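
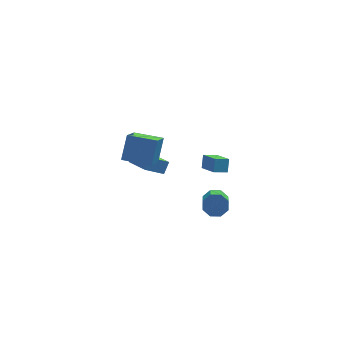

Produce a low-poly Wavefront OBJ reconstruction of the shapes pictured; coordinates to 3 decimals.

v 2.847 0.247 -1.993
v 3.024 0.79 -1.209
v 2.341 1.572 -2.796
v 2.518 2.115 -2.011
v 3.762 0.405 -2.309
v 3.939 0.948 -1.524
v 3.256 1.73 -3.111
v 3.433 2.273 -2.327
v -3.295 -3.392 3.814
v -2.807 -2.431 5.167
v -2.68 -1.823 2.478
v -2.192 -0.862 3.832
v -1.628 -4.118 3.728
v -1.14 -3.157 5.082
v -1.013 -2.549 2.393
v -0.525 -1.588 3.746
v -1.665 -1.527 0.735
v -1.284 -1.061 1.403
v -2.421 0.103 0.029
v -2.039 0.569 0.698
v -0.481 -1.329 -0.078
v -0.099 -0.863 0.591
v -1.236 0.301 -0.783
v -0.855 0.767 -0.115
v 2.87 -0.407 -4.324
v 3.273 -0.02 -3.684
v 3.032 -1.406 -2.695
v 2.63 -1.793 -3.336
v 2.632 0.094 -3.68
v 2.391 -1.292 -2.691
v 2.131 -0.086 -4.054
v 1.89 -1.472 -3.065
v 2.063 -0.453 -4.587
v 1.822 -1.84 -3.598
v 2.468 -0.794 -4.965
v 2.227 -2.18 -3.976
v 3.109 -0.908 -4.969
v 2.868 -2.294 -3.98
v 3.61 -0.728 -4.595
v 3.369 -2.114 -3.606
v 3.678 -0.36 -4.062
v 3.437 -1.747 -3.073
f 2 4 1
f 5 2 1
f 1 4 3
f 3 5 1
f 2 8 4
f 6 2 5
f 6 8 2
f 4 8 3
f 7 5 3
f 3 8 7
f 7 6 5
f 8 6 7
f 10 12 9
f 13 10 9
f 9 12 11
f 11 13 9
f 10 16 12
f 14 10 13
f 14 16 10
f 12 16 11
f 15 13 11
f 11 16 15
f 15 14 13
f 16 14 15
f 18 20 17
f 21 18 17
f 17 20 19
f 19 21 17
f 18 24 20
f 22 18 21
f 22 24 18
f 20 24 19
f 23 21 19
f 19 24 23
f 23 22 21
f 24 22 23
f 26 25 29
f 26 29 27
f 27 29 30
f 27 30 28
f 29 25 31
f 29 31 30
f 30 31 32
f 30 32 28
f 31 25 33
f 31 33 32
f 32 33 34
f 32 34 28
f 33 25 35
f 33 35 34
f 34 35 36
f 34 36 28
f 35 25 37
f 35 37 36
f 36 37 38
f 36 38 28
f 37 25 39
f 37 39 38
f 38 39 40
f 38 40 28
f 39 25 41
f 39 41 40
f 40 41 42
f 40 42 28
f 41 25 26
f 41 26 42
f 42 26 27
f 42 27 28



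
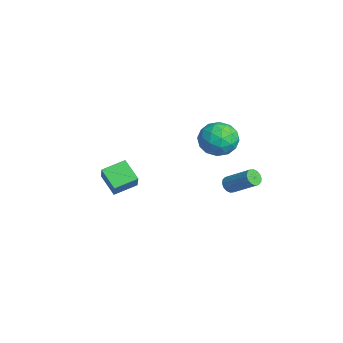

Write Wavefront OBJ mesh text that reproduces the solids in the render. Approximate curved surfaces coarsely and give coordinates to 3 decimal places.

v -1.97 3.215 -2.057
v -1.442 2.659 -1.177
v -3.638 2.981 -1.203
v -3.11 2.425 -0.323
v -2.94 3.57 -0.476
v -1.909 3.714 -1.004
v -3.171 1.926 -1.376
v -2.14 2.07 -1.904
v -2.184 1.862 -0.756
v -2.041 2.878 -0.2
v -3.039 2.762 -2.18
v -2.896 3.778 -1.624
v -1.559 2.957 -1.692
v -3.521 2.683 -0.688
v -3.421 3.356 -0.778
v -3.11 3.029 -0.261
v -1.834 3.578 -1.59
v -1.524 3.251 -1.073
v -2.404 3.786 -0.661
v -3.556 2.389 -1.307
v -3.246 2.062 -0.79
v -1.97 2.611 -2.119
v -1.659 2.284 -1.602
v -2.676 1.854 -1.719
v -1.685 2.162 -0.927
v -2.666 2.025 -0.426
v -2.702 1.731 -1.045
v -2.096 1.816 -1.355
v -1.601 2.759 -0.6
v -2.582 2.622 -0.099
v -2.482 3.295 -0.188
v -1.876 3.38 -0.499
v -2.038 2.291 -0.353
v -2.498 3.018 -2.281
v -3.479 2.881 -1.78
v -3.204 2.26 -1.881
v -2.598 2.345 -2.192
v -2.414 3.615 -1.954
v -3.395 3.478 -1.453
v -2.984 3.824 -1.025
v -2.378 3.909 -1.335
v -3.042 3.349 -2.027
v -0.323 2.865 -3.331
v 0.079 2.807 -3.672
v 1.125 3.817 -2.61
v 0.723 3.875 -2.269
v -0.053 3.032 -3.755
v 0.992 4.042 -2.694
v -0.258 3.213 -3.726
v 0.788 4.223 -2.664
v -0.48 3.3 -3.59
v 0.566 4.31 -2.528
v -0.66 3.271 -3.385
v 0.386 4.281 -2.323
v -0.749 3.133 -3.165
v 0.296 4.142 -2.104
v -0.725 2.923 -2.99
v 0.321 3.933 -1.928
v -0.592 2.698 -2.906
v 0.453 3.708 -1.845
v -0.388 2.517 -2.936
v 0.658 3.527 -1.874
v -0.166 2.43 -3.072
v 0.88 3.44 -2.01
v 0.014 2.459 -3.277
v 1.06 3.469 -2.215
v 0.104 2.598 -3.496
v 1.149 3.607 -2.435
v 2.116 -3.639 -1.604
v 1.115 -4.072 -0.826
v 1.864 -2.406 -1.242
v 0.863 -2.838 -0.464
v 2.937 -3.762 -0.616
v 1.936 -4.194 0.162
v 2.685 -2.528 -0.254
v 1.684 -2.961 0.524
f 1 38 17
f 38 12 41
f 17 41 6
f 38 41 17
f 1 17 13
f 17 6 18
f 13 18 2
f 17 18 13
f 1 13 22
f 13 2 23
f 22 23 8
f 13 23 22
f 1 22 34
f 22 8 37
f 34 37 11
f 22 37 34
f 1 34 38
f 34 11 42
f 38 42 12
f 34 42 38
f 2 18 29
f 18 6 32
f 29 32 10
f 18 32 29
f 6 41 19
f 41 12 40
f 19 40 5
f 41 40 19
f 12 42 39
f 42 11 35
f 39 35 3
f 42 35 39
f 11 37 36
f 37 8 24
f 36 24 7
f 37 24 36
f 8 23 28
f 23 2 25
f 28 25 9
f 23 25 28
f 4 30 16
f 30 10 31
f 16 31 5
f 30 31 16
f 4 16 14
f 16 5 15
f 14 15 3
f 16 15 14
f 4 14 21
f 14 3 20
f 21 20 7
f 14 20 21
f 4 21 26
f 21 7 27
f 26 27 9
f 21 27 26
f 4 26 30
f 26 9 33
f 30 33 10
f 26 33 30
f 5 31 19
f 31 10 32
f 19 32 6
f 31 32 19
f 3 15 39
f 15 5 40
f 39 40 12
f 15 40 39
f 7 20 36
f 20 3 35
f 36 35 11
f 20 35 36
f 9 27 28
f 27 7 24
f 28 24 8
f 27 24 28
f 10 33 29
f 33 9 25
f 29 25 2
f 33 25 29
f 44 43 47
f 44 47 45
f 45 47 48
f 45 48 46
f 47 43 49
f 47 49 48
f 48 49 50
f 48 50 46
f 49 43 51
f 49 51 50
f 50 51 52
f 50 52 46
f 51 43 53
f 51 53 52
f 52 53 54
f 52 54 46
f 53 43 55
f 53 55 54
f 54 55 56
f 54 56 46
f 55 43 57
f 55 57 56
f 56 57 58
f 56 58 46
f 57 43 59
f 57 59 58
f 58 59 60
f 58 60 46
f 59 43 61
f 59 61 60
f 60 61 62
f 60 62 46
f 61 43 63
f 61 63 62
f 62 63 64
f 62 64 46
f 63 43 65
f 63 65 64
f 64 65 66
f 64 66 46
f 65 43 67
f 65 67 66
f 66 67 68
f 66 68 46
f 67 43 44
f 67 44 68
f 68 44 45
f 68 45 46
f 70 72 69
f 73 70 69
f 69 72 71
f 71 73 69
f 70 76 72
f 74 70 73
f 74 76 70
f 72 76 71
f 75 73 71
f 71 76 75
f 75 74 73
f 76 74 75



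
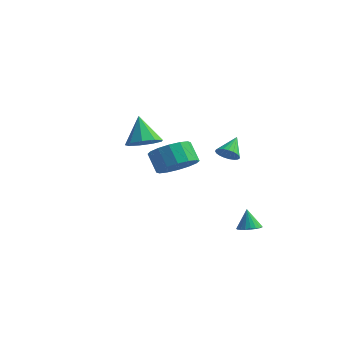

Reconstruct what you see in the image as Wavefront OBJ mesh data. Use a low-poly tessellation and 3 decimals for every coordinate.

v 2.12 -3.393 2.672
v 2.857 -3.488 3.042
v 1.48 -3.087 4.028
v 2.787 -2.947 2.886
v 2.404 -2.615 2.63
v 1.889 -2.647 2.394
v 1.482 -3.028 2.288
v 1.374 -3.581 2.362
v 1.615 -4.045 2.581
v 2.093 -4.205 2.843
v 2.583 -3.985 3.025
v 3.903 1.417 -3.279
v 4.235 1.903 -3.242
v 3.657 1.503 -2.221
v 4.016 1.996 -3.3
v 3.777 1.989 -3.355
v 3.56 1.883 -3.396
v 3.402 1.696 -3.418
v 3.33 1.462 -3.415
v 3.358 1.219 -3.389
v 3.48 1.011 -3.344
v 3.674 0.873 -3.288
v 3.909 0.829 -3.23
v 4.142 0.887 -3.181
v 4.334 1.036 -3.149
v 4.451 1.252 -3.139
v 4.474 1.496 -3.153
v 4.397 1.726 -3.19
v -0.457 1.356 -0.588
v 0.136 2.166 -0.277
v -0.551 2.293 0.699
v -1.143 1.484 0.388
v -0.256 2.387 -0.581
v -0.943 2.514 0.395
v -0.702 2.332 -0.888
v -1.389 2.46 0.088
v -1.082 2.016 -1.114
v -1.768 2.143 -0.138
v -1.294 1.523 -1.199
v -1.981 1.65 -0.223
v -1.282 0.985 -1.12
v -1.969 1.113 -0.145
v -1.049 0.547 -0.899
v -1.736 0.674 0.077
v -0.657 0.326 -0.595
v -1.344 0.453 0.381
v -0.211 0.38 -0.288
v -0.898 0.508 0.688
v 0.168 0.697 -0.062
v -0.518 0.824 0.914
v 0.381 1.19 0.023
v -0.306 1.317 0.999
v 0.369 1.727 -0.055
v -0.318 1.855 0.92
v 1.779 2.265 0.503
v 2.362 2.281 0.642
v 1.561 3.135 1.317
v 2.348 2.449 0.459
v 2.235 2.586 0.283
v 2.044 2.667 0.145
v 1.807 2.679 0.069
v 1.564 2.619 0.068
v 1.359 2.498 0.143
v 1.227 2.337 0.28
v 1.189 2.163 0.455
v 1.254 2.007 0.639
v 1.41 1.896 0.799
v 1.629 1.849 0.908
v 1.874 1.874 0.948
v 2.103 1.966 0.91
v 2.275 2.11 0.802
f 2 1 4
f 2 4 3
f 4 1 5
f 4 5 3
f 5 1 6
f 5 6 3
f 6 1 7
f 6 7 3
f 7 1 8
f 7 8 3
f 8 1 9
f 8 9 3
f 9 1 10
f 9 10 3
f 10 1 11
f 10 11 3
f 11 1 2
f 11 2 3
f 13 12 15
f 13 15 14
f 15 12 16
f 15 16 14
f 16 12 17
f 16 17 14
f 17 12 18
f 17 18 14
f 18 12 19
f 18 19 14
f 19 12 20
f 19 20 14
f 20 12 21
f 20 21 14
f 21 12 22
f 21 22 14
f 22 12 23
f 22 23 14
f 23 12 24
f 23 24 14
f 24 12 25
f 24 25 14
f 25 12 26
f 25 26 14
f 26 12 27
f 26 27 14
f 27 12 28
f 27 28 14
f 28 12 13
f 28 13 14
f 30 29 33
f 30 33 31
f 31 33 34
f 31 34 32
f 33 29 35
f 33 35 34
f 34 35 36
f 34 36 32
f 35 29 37
f 35 37 36
f 36 37 38
f 36 38 32
f 37 29 39
f 37 39 38
f 38 39 40
f 38 40 32
f 39 29 41
f 39 41 40
f 40 41 42
f 40 42 32
f 41 29 43
f 41 43 42
f 42 43 44
f 42 44 32
f 43 29 45
f 43 45 44
f 44 45 46
f 44 46 32
f 45 29 47
f 45 47 46
f 46 47 48
f 46 48 32
f 47 29 49
f 47 49 48
f 48 49 50
f 48 50 32
f 49 29 51
f 49 51 50
f 50 51 52
f 50 52 32
f 51 29 53
f 51 53 52
f 52 53 54
f 52 54 32
f 53 29 30
f 53 30 54
f 54 30 31
f 54 31 32
f 56 55 58
f 56 58 57
f 58 55 59
f 58 59 57
f 59 55 60
f 59 60 57
f 60 55 61
f 60 61 57
f 61 55 62
f 61 62 57
f 62 55 63
f 62 63 57
f 63 55 64
f 63 64 57
f 64 55 65
f 64 65 57
f 65 55 66
f 65 66 57
f 66 55 67
f 66 67 57
f 67 55 68
f 67 68 57
f 68 55 69
f 68 69 57
f 69 55 70
f 69 70 57
f 70 55 71
f 70 71 57
f 71 55 56
f 71 56 57



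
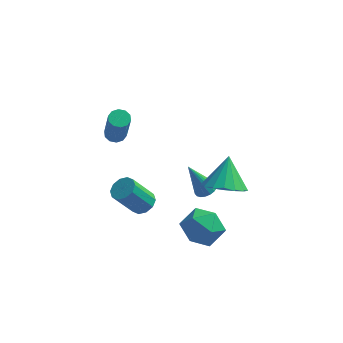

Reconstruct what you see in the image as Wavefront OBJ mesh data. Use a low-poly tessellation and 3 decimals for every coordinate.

v -0.411 1.599 -2.433
v 0.17 1.598 -2.1
v -0.647 1.06 -0.674
v -1.229 1.061 -1.007
v -0.001 1.972 -2.057
v -0.819 1.435 -0.631
v -0.329 2.204 -2.158
v -1.147 1.666 -0.731
v -0.688 2.205 -2.364
v -1.506 1.667 -0.937
v -0.942 1.974 -2.596
v -1.76 1.436 -1.17
v -0.993 1.6 -2.766
v -1.81 1.062 -1.34
v -0.821 1.225 -2.809
v -1.639 0.688 -1.383
v -0.493 0.994 -2.709
v -1.311 0.456 -1.282
v -0.134 0.993 -2.503
v -0.952 0.455 -1.076
v 0.12 1.224 -2.27
v -0.698 0.686 -0.844
v -1.658 1.684 2.321
v -1.249 1.986 2.366
v -0.833 1.137 4.264
v -1.242 0.836 4.219
v -1.497 2.138 2.489
v -1.081 1.29 4.386
v -1.806 2.117 2.547
v -1.39 1.268 4.445
v -2.058 1.93 2.519
v -1.642 1.082 4.417
v -2.158 1.65 2.415
v -1.742 0.801 4.313
v -2.067 1.383 2.276
v -1.651 0.534 4.174
v -1.819 1.23 2.154
v -1.403 0.382 4.051
v -1.51 1.252 2.095
v -1.094 0.403 3.993
v -1.258 1.438 2.123
v -0.842 0.59 4.021
v -1.158 1.719 2.227
v -0.742 0.87 4.125
v 2.188 0.757 -1.486
v 3.073 1.011 -2.095
v 2.227 -0.911 -2.125
v 3.112 -0.657 -2.734
v 3.195 -0.711 -1.634
v 3.171 0.32 -1.239
v 2.129 -0.22 -2.981
v 2.105 0.811 -2.586
v 3.037 0.407 -3.019
v 3.696 0.103 -2.186
v 1.604 -0.003 -2.034
v 2.263 -0.307 -1.201
v 3.395 1.093 -0.068
v 4.024 0.396 0.466
v 3.405 2.127 1.268
v 4.36 0.706 0.223
v 4.474 1.104 -0.086
v 4.342 1.5 -0.391
v 3.992 1.802 -0.622
v 3.505 1.942 -0.726
v 2.993 1.888 -0.68
v 2.573 1.651 -0.493
v 2.341 1.287 -0.209
v 2.351 0.878 0.107
v 2.599 0.518 0.383
v 3.03 0.29 0.556
v 3.544 0.246 0.585
v 2.183 3.151 -2.344
v 2.494 2.685 -2.239
v 1.377 2.989 -0.676
v 2.64 2.871 -2.15
v 2.696 3.114 -2.1
v 2.651 3.363 -2.098
v 2.513 3.571 -2.144
v 2.309 3.695 -2.231
v 2.08 3.712 -2.339
v 1.872 3.617 -2.449
v 1.725 3.43 -2.538
v 1.669 3.188 -2.589
v 1.715 2.939 -2.591
v 1.853 2.731 -2.544
v 2.057 2.607 -2.458
v 2.285 2.59 -2.349
f 2 1 5
f 2 5 3
f 3 5 6
f 3 6 4
f 5 1 7
f 5 7 6
f 6 7 8
f 6 8 4
f 7 1 9
f 7 9 8
f 8 9 10
f 8 10 4
f 9 1 11
f 9 11 10
f 10 11 12
f 10 12 4
f 11 1 13
f 11 13 12
f 12 13 14
f 12 14 4
f 13 1 15
f 13 15 14
f 14 15 16
f 14 16 4
f 15 1 17
f 15 17 16
f 16 17 18
f 16 18 4
f 17 1 19
f 17 19 18
f 18 19 20
f 18 20 4
f 19 1 21
f 19 21 20
f 20 21 22
f 20 22 4
f 21 1 2
f 21 2 22
f 22 2 3
f 22 3 4
f 24 23 27
f 24 27 25
f 25 27 28
f 25 28 26
f 27 23 29
f 27 29 28
f 28 29 30
f 28 30 26
f 29 23 31
f 29 31 30
f 30 31 32
f 30 32 26
f 31 23 33
f 31 33 32
f 32 33 34
f 32 34 26
f 33 23 35
f 33 35 34
f 34 35 36
f 34 36 26
f 35 23 37
f 35 37 36
f 36 37 38
f 36 38 26
f 37 23 39
f 37 39 38
f 38 39 40
f 38 40 26
f 39 23 41
f 39 41 40
f 40 41 42
f 40 42 26
f 41 23 43
f 41 43 42
f 42 43 44
f 42 44 26
f 43 23 24
f 43 24 44
f 44 24 25
f 44 25 26
f 45 56 50
f 45 50 46
f 45 46 52
f 45 52 55
f 45 55 56
f 46 50 54
f 50 56 49
f 56 55 47
f 55 52 51
f 52 46 53
f 48 54 49
f 48 49 47
f 48 47 51
f 48 51 53
f 48 53 54
f 49 54 50
f 47 49 56
f 51 47 55
f 53 51 52
f 54 53 46
f 58 57 60
f 58 60 59
f 60 57 61
f 60 61 59
f 61 57 62
f 61 62 59
f 62 57 63
f 62 63 59
f 63 57 64
f 63 64 59
f 64 57 65
f 64 65 59
f 65 57 66
f 65 66 59
f 66 57 67
f 66 67 59
f 67 57 68
f 67 68 59
f 68 57 69
f 68 69 59
f 69 57 70
f 69 70 59
f 70 57 71
f 70 71 59
f 71 57 58
f 71 58 59
f 73 72 75
f 73 75 74
f 75 72 76
f 75 76 74
f 76 72 77
f 76 77 74
f 77 72 78
f 77 78 74
f 78 72 79
f 78 79 74
f 79 72 80
f 79 80 74
f 80 72 81
f 80 81 74
f 81 72 82
f 81 82 74
f 82 72 83
f 82 83 74
f 83 72 84
f 83 84 74
f 84 72 85
f 84 85 74
f 85 72 86
f 85 86 74
f 86 72 87
f 86 87 74
f 87 72 73
f 87 73 74



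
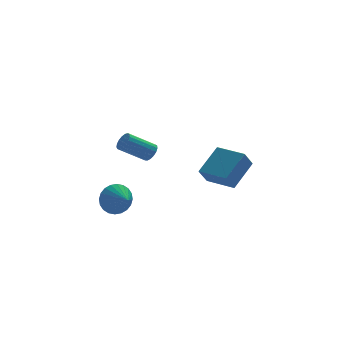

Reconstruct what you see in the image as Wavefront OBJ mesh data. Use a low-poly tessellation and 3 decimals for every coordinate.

v 2.932 0.83 -3.78
v 2.368 0.38 -2.833
v 1.847 2.216 -3.767
v 1.283 1.766 -2.82
v 4.177 1.794 -2.58
v 3.613 1.344 -1.633
v 3.092 3.18 -2.567
v 2.528 2.73 -1.62
v -1.278 1.613 -1.113
v -0.953 1.576 -0.633
v -2.377 1.571 0.332
v -2.702 1.607 -0.147
v -0.982 1.85 -0.674
v -2.405 1.844 0.291
v -1.078 2.069 -0.815
v -2.502 2.063 0.15
v -1.22 2.183 -1.024
v -2.644 2.177 -0.059
v -1.376 2.167 -1.253
v -2.799 2.161 -0.288
v -1.509 2.024 -1.45
v -2.933 2.018 -0.485
v -1.589 1.787 -1.57
v -3.013 1.781 -0.605
v -1.598 1.51 -1.585
v -3.022 1.504 -0.62
v -1.534 1.256 -1.492
v -2.958 1.251 -0.527
v -1.411 1.085 -1.312
v -2.835 1.079 -0.347
v -1.258 1.034 -1.086
v -2.681 1.028 -0.121
v -1.109 1.116 -0.866
v -2.533 1.11 0.099
v -0.999 1.312 -0.703
v -2.423 1.306 0.262
v -3.436 0.068 -3.483
v -2.888 -0.002 -4.28
v -3.044 -1.028 -3.117
v -2.648 0.164 -4.04
v -2.527 0.316 -3.714
v -2.545 0.429 -3.354
v -2.699 0.488 -3.013
v -2.964 0.483 -2.744
v -3.302 0.415 -2.587
v -3.66 0.293 -2.566
v -3.984 0.138 -2.685
v -4.224 -0.028 -2.926
v -4.345 -0.18 -3.251
v -4.327 -0.293 -3.612
v -4.173 -0.352 -3.952
v -3.907 -0.347 -4.222
v -3.57 -0.278 -4.379
v -3.212 -0.157 -4.399
f 2 4 1
f 5 2 1
f 1 4 3
f 3 5 1
f 2 8 4
f 6 2 5
f 6 8 2
f 4 8 3
f 7 5 3
f 3 8 7
f 7 6 5
f 8 6 7
f 10 9 13
f 10 13 11
f 11 13 14
f 11 14 12
f 13 9 15
f 13 15 14
f 14 15 16
f 14 16 12
f 15 9 17
f 15 17 16
f 16 17 18
f 16 18 12
f 17 9 19
f 17 19 18
f 18 19 20
f 18 20 12
f 19 9 21
f 19 21 20
f 20 21 22
f 20 22 12
f 21 9 23
f 21 23 22
f 22 23 24
f 22 24 12
f 23 9 25
f 23 25 24
f 24 25 26
f 24 26 12
f 25 9 27
f 25 27 26
f 26 27 28
f 26 28 12
f 27 9 29
f 27 29 28
f 28 29 30
f 28 30 12
f 29 9 31
f 29 31 30
f 30 31 32
f 30 32 12
f 31 9 33
f 31 33 32
f 32 33 34
f 32 34 12
f 33 9 35
f 33 35 34
f 34 35 36
f 34 36 12
f 35 9 10
f 35 10 36
f 36 10 11
f 36 11 12
f 38 37 40
f 38 40 39
f 40 37 41
f 40 41 39
f 41 37 42
f 41 42 39
f 42 37 43
f 42 43 39
f 43 37 44
f 43 44 39
f 44 37 45
f 44 45 39
f 45 37 46
f 45 46 39
f 46 37 47
f 46 47 39
f 47 37 48
f 47 48 39
f 48 37 49
f 48 49 39
f 49 37 50
f 49 50 39
f 50 37 51
f 50 51 39
f 51 37 52
f 51 52 39
f 52 37 53
f 52 53 39
f 53 37 54
f 53 54 39
f 54 37 38
f 54 38 39



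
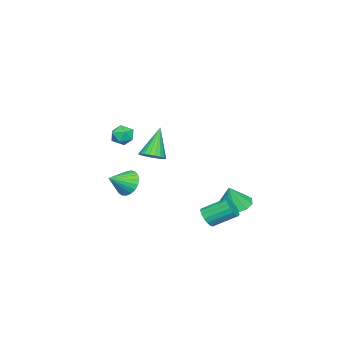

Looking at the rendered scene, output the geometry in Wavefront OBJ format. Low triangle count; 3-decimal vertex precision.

v 3.537 -0.004 4.229
v 4.208 -0.123 4.277
v 3.452 -0.797 3.463
v 4.123 -0.916 3.511
v 3.709 -1.078 4.03
v 3.762 -0.588 4.504
v 3.898 -0.332 3.236
v 3.951 0.158 3.71
v 4.431 -0.325 3.663
v 4.315 -0.787 4.154
v 3.345 -0.133 3.586
v 3.229 -0.595 4.077
v -3.319 2.508 -3.31
v -2.698 1.811 -3.608
v -2.841 2.352 -1.95
v -2.414 2.344 -3.647
v -2.475 2.94 -3.558
v -2.859 3.371 -3.373
v -3.419 3.472 -3.165
v -3.94 3.205 -3.012
v -4.225 2.671 -2.973
v -4.163 2.076 -3.062
v -3.779 1.645 -3.247
v -3.22 1.544 -3.455
v -0.22 -2.313 -1.457
v 0.32 -2.117 -2.123
v 0.8 -2.907 -0.803
v 0.354 -1.823 -1.909
v 0.289 -1.613 -1.616
v 0.136 -1.524 -1.296
v -0.079 -1.572 -1.003
v -0.318 -1.748 -0.789
v -0.541 -2.021 -0.691
v -0.708 -2.345 -0.725
v -0.79 -2.663 -0.885
v -0.775 -2.921 -1.145
v -0.663 -3.073 -1.458
v -0.475 -3.094 -1.771
v -0.242 -2.98 -2.03
v -0.006 -2.751 -2.189
v 0.193 -2.445 -2.222
v 1.247 -0.123 1.472
v 1.746 0.31 1.782
v 0.233 -0.157 3.148
v 1.55 0.512 1.667
v 1.301 0.603 1.519
v 1.043 0.569 1.362
v 0.821 0.415 1.224
v 0.672 0.168 1.129
v 0.623 -0.129 1.094
v 0.681 -0.425 1.123
v 0.838 -0.67 1.213
v 1.065 -0.819 1.348
v 1.324 -0.849 1.504
v 1.569 -0.752 1.654
v 1.759 -0.548 1.773
v 1.86 -0.269 1.84
v 1.856 0.034 1.843
v 0.932 2.84 -2.452
v 1.513 3.12 -2.529
v 1.029 4.341 -1.724
v 0.448 4.06 -1.648
v 1.35 3.218 -2.775
v 0.866 4.439 -1.971
v 1.092 3.229 -2.947
v 0.608 4.45 -2.143
v 0.796 3.151 -3.006
v 0.312 4.372 -2.202
v 0.532 3.001 -2.938
v 0.048 4.222 -2.134
v 0.359 2.815 -2.759
v -0.124 4.036 -1.955
v 0.318 2.634 -2.509
v -0.166 3.855 -1.705
v 0.417 2.5 -2.246
v -0.067 3.721 -1.442
v 0.634 2.444 -2.031
v 0.15 3.665 -1.227
v 0.92 2.479 -1.912
v 0.436 3.7 -1.107
v 1.208 2.596 -1.916
v 0.724 3.817 -1.112
v 1.433 2.769 -2.044
v 0.949 3.99 -1.24
v 1.543 2.958 -2.265
v 1.059 4.179 -1.46
f 1 12 6
f 1 6 2
f 1 2 8
f 1 8 11
f 1 11 12
f 2 6 10
f 6 12 5
f 12 11 3
f 11 8 7
f 8 2 9
f 4 10 5
f 4 5 3
f 4 3 7
f 4 7 9
f 4 9 10
f 5 10 6
f 3 5 12
f 7 3 11
f 9 7 8
f 10 9 2
f 14 13 16
f 14 16 15
f 16 13 17
f 16 17 15
f 17 13 18
f 17 18 15
f 18 13 19
f 18 19 15
f 19 13 20
f 19 20 15
f 20 13 21
f 20 21 15
f 21 13 22
f 21 22 15
f 22 13 23
f 22 23 15
f 23 13 24
f 23 24 15
f 24 13 14
f 24 14 15
f 26 25 28
f 26 28 27
f 28 25 29
f 28 29 27
f 29 25 30
f 29 30 27
f 30 25 31
f 30 31 27
f 31 25 32
f 31 32 27
f 32 25 33
f 32 33 27
f 33 25 34
f 33 34 27
f 34 25 35
f 34 35 27
f 35 25 36
f 35 36 27
f 36 25 37
f 36 37 27
f 37 25 38
f 37 38 27
f 38 25 39
f 38 39 27
f 39 25 40
f 39 40 27
f 40 25 41
f 40 41 27
f 41 25 26
f 41 26 27
f 43 42 45
f 43 45 44
f 45 42 46
f 45 46 44
f 46 42 47
f 46 47 44
f 47 42 48
f 47 48 44
f 48 42 49
f 48 49 44
f 49 42 50
f 49 50 44
f 50 42 51
f 50 51 44
f 51 42 52
f 51 52 44
f 52 42 53
f 52 53 44
f 53 42 54
f 53 54 44
f 54 42 55
f 54 55 44
f 55 42 56
f 55 56 44
f 56 42 57
f 56 57 44
f 57 42 58
f 57 58 44
f 58 42 43
f 58 43 44
f 60 59 63
f 60 63 61
f 61 63 64
f 61 64 62
f 63 59 65
f 63 65 64
f 64 65 66
f 64 66 62
f 65 59 67
f 65 67 66
f 66 67 68
f 66 68 62
f 67 59 69
f 67 69 68
f 68 69 70
f 68 70 62
f 69 59 71
f 69 71 70
f 70 71 72
f 70 72 62
f 71 59 73
f 71 73 72
f 72 73 74
f 72 74 62
f 73 59 75
f 73 75 74
f 74 75 76
f 74 76 62
f 75 59 77
f 75 77 76
f 76 77 78
f 76 78 62
f 77 59 79
f 77 79 78
f 78 79 80
f 78 80 62
f 79 59 81
f 79 81 80
f 80 81 82
f 80 82 62
f 81 59 83
f 81 83 82
f 82 83 84
f 82 84 62
f 83 59 85
f 83 85 84
f 84 85 86
f 84 86 62
f 85 59 60
f 85 60 86
f 86 60 61
f 86 61 62



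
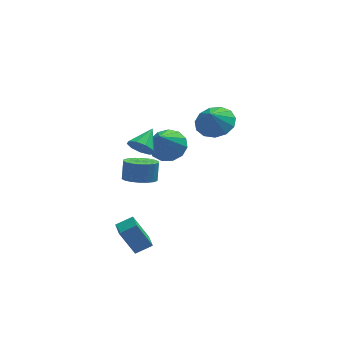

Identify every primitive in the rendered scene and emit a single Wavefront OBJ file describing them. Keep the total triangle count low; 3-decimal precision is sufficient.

v -0.699 -1.03 -1.607
v -0.079 -1.673 -1.387
v 0.06 -1.193 -0.374
v -0.561 -0.55 -0.593
v 0.151 -1.379 -1.557
v 0.289 -0.899 -0.544
v 0.211 -1.016 -1.737
v 0.35 -0.537 -0.724
v 0.092 -0.656 -1.892
v 0.23 -0.177 -0.878
v -0.184 -0.37 -1.989
v -0.046 0.109 -0.976
v -0.562 -0.215 -2.011
v -0.424 0.265 -0.998
v -0.968 -0.221 -1.953
v -0.829 0.259 -0.939
v -1.32 -0.387 -1.826
v -1.181 0.093 -0.813
v -1.549 -0.681 -1.656
v -1.411 -0.201 -0.643
v -1.61 -1.043 -1.476
v -1.471 -0.564 -0.463
v -1.49 -1.403 -1.322
v -1.352 -0.924 -0.308
v -1.214 -1.689 -1.224
v -1.076 -1.21 -0.211
v -0.836 -1.845 -1.202
v -0.698 -1.365 -0.189
v -0.431 -1.839 -1.261
v -0.292 -1.359 -0.247
v 3.403 0.581 1.182
v 4.271 -0.077 1.214
v 3.077 0.199 2.138
v 4.442 0.448 1.482
v 4.283 1.015 1.655
v 3.845 1.445 1.678
v 3.266 1.601 1.544
v 2.731 1.432 1.294
v 2.409 0.994 1.009
v 2.402 0.425 0.779
v 2.713 -0.095 0.677
v 3.243 -0.4 0.735
v 3.824 -0.393 0.935
v 0.85 -0.241 0.254
v 1.79 -0.635 0.308
v 0.27 -1.399 1.906
v 1.792 -0.164 0.638
v 1.495 0.282 0.846
v 0.994 0.562 0.866
v 0.447 0.587 0.692
v 0.028 0.349 0.378
v -0.13 -0.076 0.025
v 0.023 -0.553 -0.256
v 0.439 -0.931 -0.375
v 0.986 -1.091 -0.294
v 1.489 -0.98 -0.04
v -1.336 -4.157 -4.793
v -2.119 -4.101 -3.163
v -1.418 -3.254 -4.864
v -2.201 -3.197 -3.233
v -0.439 -4.043 -4.367
v -1.222 -3.986 -2.736
v -0.521 -3.139 -4.437
v -1.304 -3.083 -2.807
v -0.943 -3.693 2.928
v -0.513 -3.613 2.318
v -0.237 -2.727 3.552
v -0.917 -3.299 2.29
v -1.334 -3.169 2.56
v -1.568 -3.284 3.002
v -1.509 -3.591 3.409
v -1.186 -3.945 3.591
v -0.749 -4.181 3.463
v -0.403 -4.189 3.084
v -0.31 -3.965 2.632
f 2 1 5
f 2 5 3
f 3 5 6
f 3 6 4
f 5 1 7
f 5 7 6
f 6 7 8
f 6 8 4
f 7 1 9
f 7 9 8
f 8 9 10
f 8 10 4
f 9 1 11
f 9 11 10
f 10 11 12
f 10 12 4
f 11 1 13
f 11 13 12
f 12 13 14
f 12 14 4
f 13 1 15
f 13 15 14
f 14 15 16
f 14 16 4
f 15 1 17
f 15 17 16
f 16 17 18
f 16 18 4
f 17 1 19
f 17 19 18
f 18 19 20
f 18 20 4
f 19 1 21
f 19 21 20
f 20 21 22
f 20 22 4
f 21 1 23
f 21 23 22
f 22 23 24
f 22 24 4
f 23 1 25
f 23 25 24
f 24 25 26
f 24 26 4
f 25 1 27
f 25 27 26
f 26 27 28
f 26 28 4
f 27 1 29
f 27 29 28
f 28 29 30
f 28 30 4
f 29 1 2
f 29 2 30
f 30 2 3
f 30 3 4
f 32 31 34
f 32 34 33
f 34 31 35
f 34 35 33
f 35 31 36
f 35 36 33
f 36 31 37
f 36 37 33
f 37 31 38
f 37 38 33
f 38 31 39
f 38 39 33
f 39 31 40
f 39 40 33
f 40 31 41
f 40 41 33
f 41 31 42
f 41 42 33
f 42 31 43
f 42 43 33
f 43 31 32
f 43 32 33
f 45 44 47
f 45 47 46
f 47 44 48
f 47 48 46
f 48 44 49
f 48 49 46
f 49 44 50
f 49 50 46
f 50 44 51
f 50 51 46
f 51 44 52
f 51 52 46
f 52 44 53
f 52 53 46
f 53 44 54
f 53 54 46
f 54 44 55
f 54 55 46
f 55 44 56
f 55 56 46
f 56 44 45
f 56 45 46
f 58 60 57
f 61 58 57
f 57 60 59
f 59 61 57
f 58 64 60
f 62 58 61
f 62 64 58
f 60 64 59
f 63 61 59
f 59 64 63
f 63 62 61
f 64 62 63
f 66 65 68
f 66 68 67
f 68 65 69
f 68 69 67
f 69 65 70
f 69 70 67
f 70 65 71
f 70 71 67
f 71 65 72
f 71 72 67
f 72 65 73
f 72 73 67
f 73 65 74
f 73 74 67
f 74 65 75
f 74 75 67
f 75 65 66
f 75 66 67



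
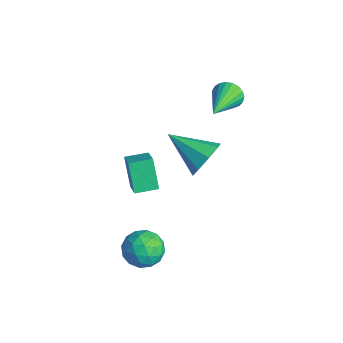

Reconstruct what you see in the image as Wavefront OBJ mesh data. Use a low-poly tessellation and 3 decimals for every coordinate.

v -0.331 -3.528 0.507
v 0.635 -3.834 1.205
v -0.083 -2.623 0.561
v 0.883 -2.928 1.258
v 0.437 -3.672 -0.618
v 1.403 -3.977 0.079
v 0.685 -2.766 -0.565
v 1.651 -3.072 0.133
v 0.857 -3.278 -3.678
v 1.653 -2.903 -3.519
v 1.487 -4.577 -3.761
v 2.283 -4.202 -3.602
v 1.666 -4.234 -2.955
v 1.277 -3.431 -2.904
v 1.863 -4.049 -4.376
v 1.474 -3.246 -4.325
v 2.274 -3.379 -3.95
v 2.153 -3.494 -3.072
v 0.987 -3.986 -4.208
v 0.866 -4.101 -3.33
v 1.2 -2.976 -3.592
v 1.94 -4.504 -3.688
v 1.578 -4.523 -3.308
v 2.045 -4.302 -3.215
v 0.979 -3.287 -3.23
v 1.446 -3.066 -3.137
v 1.454 -3.849 -2.805
v 1.694 -4.414 -4.143
v 2.161 -4.193 -4.05
v 1.095 -3.178 -4.065
v 1.562 -2.957 -3.972
v 1.686 -3.631 -4.475
v 2.033 -3.036 -3.751
v 2.403 -3.799 -3.8
v 2.156 -3.709 -4.255
v 1.927 -3.237 -4.225
v 1.961 -3.103 -3.235
v 2.331 -3.867 -3.284
v 1.969 -3.886 -2.904
v 1.74 -3.414 -2.874
v 2.326 -3.383 -3.489
v 0.809 -3.613 -3.996
v 1.179 -4.377 -4.045
v 1.4 -4.066 -4.406
v 1.171 -3.594 -4.376
v 0.737 -3.681 -3.48
v 1.107 -4.444 -3.529
v 1.213 -4.243 -3.055
v 0.984 -3.771 -3.025
v 0.814 -4.097 -3.791
v -1.107 1.415 1.365
v -0.764 1.465 0.804
v 0.227 0.005 2.055
v -0.644 1.656 0.961
v -0.604 1.804 1.189
v -0.652 1.886 1.446
v -0.778 1.886 1.69
v -0.961 1.804 1.878
v -1.169 1.655 1.977
v -1.367 1.465 1.97
v -1.519 1.266 1.859
v -1.601 1.093 1.662
v -1.597 0.975 1.414
v -1.508 0.934 1.158
v -1.35 0.975 0.937
v -1.15 1.093 0.791
v -0.943 1.266 0.744
v -1.375 0.657 -2.875
v -0.844 0.455 -2.126
v -2.885 -0.317 -2.065
v -1.202 1.074 -2.05
v -1.662 1.449 -2.457
v -1.954 1.359 -3.109
v -1.907 0.859 -3.623
v -1.548 0.239 -3.699
v -1.089 -0.135 -3.292
v -0.797 -0.046 -2.641
f 2 4 1
f 5 2 1
f 1 4 3
f 3 5 1
f 2 8 4
f 6 2 5
f 6 8 2
f 4 8 3
f 7 5 3
f 3 8 7
f 7 6 5
f 8 6 7
f 9 46 25
f 46 20 49
f 25 49 14
f 46 49 25
f 9 25 21
f 25 14 26
f 21 26 10
f 25 26 21
f 9 21 30
f 21 10 31
f 30 31 16
f 21 31 30
f 9 30 42
f 30 16 45
f 42 45 19
f 30 45 42
f 9 42 46
f 42 19 50
f 46 50 20
f 42 50 46
f 10 26 37
f 26 14 40
f 37 40 18
f 26 40 37
f 14 49 27
f 49 20 48
f 27 48 13
f 49 48 27
f 20 50 47
f 50 19 43
f 47 43 11
f 50 43 47
f 19 45 44
f 45 16 32
f 44 32 15
f 45 32 44
f 16 31 36
f 31 10 33
f 36 33 17
f 31 33 36
f 12 38 24
f 38 18 39
f 24 39 13
f 38 39 24
f 12 24 22
f 24 13 23
f 22 23 11
f 24 23 22
f 12 22 29
f 22 11 28
f 29 28 15
f 22 28 29
f 12 29 34
f 29 15 35
f 34 35 17
f 29 35 34
f 12 34 38
f 34 17 41
f 38 41 18
f 34 41 38
f 13 39 27
f 39 18 40
f 27 40 14
f 39 40 27
f 11 23 47
f 23 13 48
f 47 48 20
f 23 48 47
f 15 28 44
f 28 11 43
f 44 43 19
f 28 43 44
f 17 35 36
f 35 15 32
f 36 32 16
f 35 32 36
f 18 41 37
f 41 17 33
f 37 33 10
f 41 33 37
f 52 51 54
f 52 54 53
f 54 51 55
f 54 55 53
f 55 51 56
f 55 56 53
f 56 51 57
f 56 57 53
f 57 51 58
f 57 58 53
f 58 51 59
f 58 59 53
f 59 51 60
f 59 60 53
f 60 51 61
f 60 61 53
f 61 51 62
f 61 62 53
f 62 51 63
f 62 63 53
f 63 51 64
f 63 64 53
f 64 51 65
f 64 65 53
f 65 51 66
f 65 66 53
f 66 51 67
f 66 67 53
f 67 51 52
f 67 52 53
f 69 68 71
f 69 71 70
f 71 68 72
f 71 72 70
f 72 68 73
f 72 73 70
f 73 68 74
f 73 74 70
f 74 68 75
f 74 75 70
f 75 68 76
f 75 76 70
f 76 68 77
f 76 77 70
f 77 68 69
f 77 69 70



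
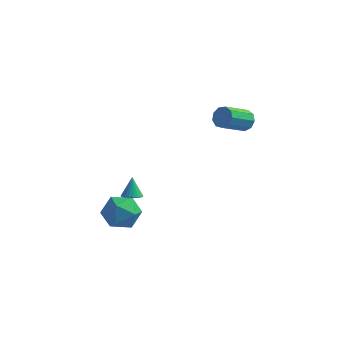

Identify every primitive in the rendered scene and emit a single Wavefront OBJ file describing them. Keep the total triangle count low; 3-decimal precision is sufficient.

v -0.369 -4.213 0.378
v 0.188 -4.318 0.499
v -0.531 -3.767 1.502
v 0.199 -4.107 0.418
v 0.124 -3.912 0.33
v -0.026 -3.764 0.249
v -0.228 -3.683 0.188
v -0.452 -3.683 0.156
v -0.664 -3.764 0.158
v -0.83 -3.913 0.193
v -0.927 -4.108 0.256
v -0.938 -4.319 0.338
v -0.863 -4.513 0.426
v -0.713 -4.662 0.507
v -0.51 -4.742 0.568
v -0.286 -4.742 0.6
v -0.075 -4.661 0.598
v 0.092 -4.512 0.563
v 2.869 3.657 2.228
v 3.318 3.759 2.782
v 2.539 2.385 3.666
v 2.091 2.283 3.112
v 2.91 4.029 2.843
v 2.132 2.655 3.727
v 2.484 4.125 2.617
v 1.705 2.751 3.5
v 2.237 4.002 2.208
v 1.459 2.627 3.092
v 2.287 3.718 1.809
v 1.509 2.343 2.693
v 2.609 3.405 1.606
v 1.83 2.03 2.49
v 3.053 3.21 1.694
v 2.274 1.836 2.578
v 3.411 3.225 2.032
v 2.632 1.85 2.916
v 3.515 3.442 2.462
v 2.737 2.067 3.345
v -1.702 -1.827 -1.92
v -0.642 -2.286 -2.197
v -2.458 -3.594 -1.883
v -1.398 -4.053 -2.16
v -1.571 -3.557 -1.094
v -1.103 -2.465 -1.117
v -1.997 -3.415 -2.963
v -1.529 -2.323 -2.986
v -0.824 -3.268 -2.841
v -0.561 -3.356 -1.686
v -2.539 -2.524 -2.394
v -2.276 -2.612 -1.239
f 2 1 4
f 2 4 3
f 4 1 5
f 4 5 3
f 5 1 6
f 5 6 3
f 6 1 7
f 6 7 3
f 7 1 8
f 7 8 3
f 8 1 9
f 8 9 3
f 9 1 10
f 9 10 3
f 10 1 11
f 10 11 3
f 11 1 12
f 11 12 3
f 12 1 13
f 12 13 3
f 13 1 14
f 13 14 3
f 14 1 15
f 14 15 3
f 15 1 16
f 15 16 3
f 16 1 17
f 16 17 3
f 17 1 18
f 17 18 3
f 18 1 2
f 18 2 3
f 20 19 23
f 20 23 21
f 21 23 24
f 21 24 22
f 23 19 25
f 23 25 24
f 24 25 26
f 24 26 22
f 25 19 27
f 25 27 26
f 26 27 28
f 26 28 22
f 27 19 29
f 27 29 28
f 28 29 30
f 28 30 22
f 29 19 31
f 29 31 30
f 30 31 32
f 30 32 22
f 31 19 33
f 31 33 32
f 32 33 34
f 32 34 22
f 33 19 35
f 33 35 34
f 34 35 36
f 34 36 22
f 35 19 37
f 35 37 36
f 36 37 38
f 36 38 22
f 37 19 20
f 37 20 38
f 38 20 21
f 38 21 22
f 39 50 44
f 39 44 40
f 39 40 46
f 39 46 49
f 39 49 50
f 40 44 48
f 44 50 43
f 50 49 41
f 49 46 45
f 46 40 47
f 42 48 43
f 42 43 41
f 42 41 45
f 42 45 47
f 42 47 48
f 43 48 44
f 41 43 50
f 45 41 49
f 47 45 46
f 48 47 40



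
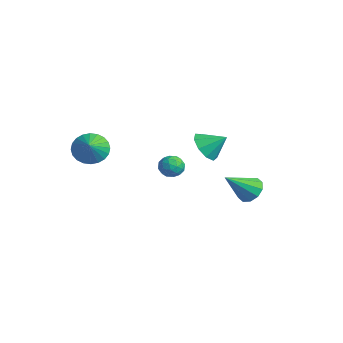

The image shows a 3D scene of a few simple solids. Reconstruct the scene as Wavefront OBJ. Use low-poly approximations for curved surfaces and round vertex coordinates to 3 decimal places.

v 2.182 -1.69 4.217
v 2.488 -1.423 3.591
v 2.332 -2.817 3.809
v 2.638 -2.55 3.183
v 3.002 -2.489 3.831
v 2.91 -1.792 4.083
v 1.91 -2.448 3.317
v 1.818 -1.751 3.569
v 2.319 -1.891 3.034
v 2.994 -1.916 3.352
v 1.826 -2.324 4.048
v 2.501 -2.349 4.366
v 2.322 -1.458 3.94
v 2.498 -2.782 3.46
v 2.713 -2.747 3.841
v 2.892 -2.589 3.473
v 2.57 -1.675 4.229
v 2.749 -1.518 3.861
v 3.052 -2.144 4.002
v 2.071 -2.722 3.539
v 2.25 -2.565 3.171
v 1.928 -1.651 3.927
v 2.107 -1.493 3.559
v 1.768 -2.096 3.398
v 2.402 -1.575 3.244
v 2.49 -2.238 3.004
v 2.063 -2.178 3.083
v 2.009 -1.769 3.232
v 2.799 -1.59 3.431
v 2.887 -2.253 3.191
v 3.102 -2.217 3.572
v 3.047 -1.808 3.721
v 2.7 -1.865 3.104
v 1.933 -1.987 4.209
v 2.021 -2.65 3.969
v 1.773 -2.432 3.679
v 1.718 -2.023 3.828
v 2.33 -2.002 4.396
v 2.418 -2.665 4.156
v 2.811 -2.471 4.168
v 2.757 -2.062 4.317
v 2.12 -2.375 4.296
v -4.058 -3.574 2.29
v -3.317 -3.473 1.525
v -3.002 -4.186 3.23
v -3.28 -3.107 1.722
v -3.362 -2.812 2.006
v -3.55 -2.633 2.333
v -3.815 -2.597 2.654
v -4.117 -2.711 2.919
v -4.41 -2.955 3.088
v -4.649 -3.294 3.136
v -4.798 -3.676 3.055
v -4.835 -4.042 2.858
v -4.753 -4.336 2.574
v -4.565 -4.515 2.247
v -4.3 -4.551 1.926
v -3.998 -4.438 1.661
v -3.705 -4.193 1.491
v -3.466 -3.854 1.444
v -1.711 2.279 2.002
v -0.793 1.785 1.76
v -0.989 3.201 2.858
v -0.919 2.326 1.284
v -1.416 2.845 1.143
v -2.05 3.1 1.405
v -2.526 2.97 1.946
v -2.62 2.517 2.513
v -2.289 1.953 2.841
v -1.687 1.541 2.777
v -1.097 1.475 2.35
v 0.407 3.897 -0.81
v 1.098 3.497 -1.248
v 0.373 2.283 0.61
v 1.314 3.837 -0.855
v 1.184 4.2 -0.446
v 0.758 4.447 -0.175
v 0.197 4.484 -0.147
v -0.283 4.297 -0.372
v -0.5 3.957 -0.764
v -0.37 3.594 -1.174
v 0.057 3.347 -1.444
v 0.617 3.31 -1.472
f 1 38 17
f 38 12 41
f 17 41 6
f 38 41 17
f 1 17 13
f 17 6 18
f 13 18 2
f 17 18 13
f 1 13 22
f 13 2 23
f 22 23 8
f 13 23 22
f 1 22 34
f 22 8 37
f 34 37 11
f 22 37 34
f 1 34 38
f 34 11 42
f 38 42 12
f 34 42 38
f 2 18 29
f 18 6 32
f 29 32 10
f 18 32 29
f 6 41 19
f 41 12 40
f 19 40 5
f 41 40 19
f 12 42 39
f 42 11 35
f 39 35 3
f 42 35 39
f 11 37 36
f 37 8 24
f 36 24 7
f 37 24 36
f 8 23 28
f 23 2 25
f 28 25 9
f 23 25 28
f 4 30 16
f 30 10 31
f 16 31 5
f 30 31 16
f 4 16 14
f 16 5 15
f 14 15 3
f 16 15 14
f 4 14 21
f 14 3 20
f 21 20 7
f 14 20 21
f 4 21 26
f 21 7 27
f 26 27 9
f 21 27 26
f 4 26 30
f 26 9 33
f 30 33 10
f 26 33 30
f 5 31 19
f 31 10 32
f 19 32 6
f 31 32 19
f 3 15 39
f 15 5 40
f 39 40 12
f 15 40 39
f 7 20 36
f 20 3 35
f 36 35 11
f 20 35 36
f 9 27 28
f 27 7 24
f 28 24 8
f 27 24 28
f 10 33 29
f 33 9 25
f 29 25 2
f 33 25 29
f 44 43 46
f 44 46 45
f 46 43 47
f 46 47 45
f 47 43 48
f 47 48 45
f 48 43 49
f 48 49 45
f 49 43 50
f 49 50 45
f 50 43 51
f 50 51 45
f 51 43 52
f 51 52 45
f 52 43 53
f 52 53 45
f 53 43 54
f 53 54 45
f 54 43 55
f 54 55 45
f 55 43 56
f 55 56 45
f 56 43 57
f 56 57 45
f 57 43 58
f 57 58 45
f 58 43 59
f 58 59 45
f 59 43 60
f 59 60 45
f 60 43 44
f 60 44 45
f 62 61 64
f 62 64 63
f 64 61 65
f 64 65 63
f 65 61 66
f 65 66 63
f 66 61 67
f 66 67 63
f 67 61 68
f 67 68 63
f 68 61 69
f 68 69 63
f 69 61 70
f 69 70 63
f 70 61 71
f 70 71 63
f 71 61 62
f 71 62 63
f 73 72 75
f 73 75 74
f 75 72 76
f 75 76 74
f 76 72 77
f 76 77 74
f 77 72 78
f 77 78 74
f 78 72 79
f 78 79 74
f 79 72 80
f 79 80 74
f 80 72 81
f 80 81 74
f 81 72 82
f 81 82 74
f 82 72 83
f 82 83 74
f 83 72 73
f 83 73 74



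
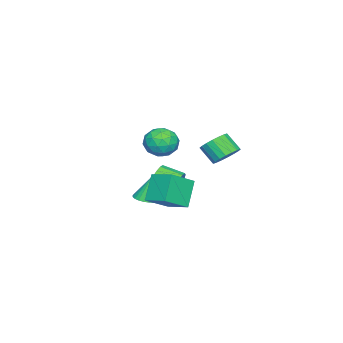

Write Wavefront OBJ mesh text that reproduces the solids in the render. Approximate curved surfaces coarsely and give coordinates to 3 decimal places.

v -1.137 0.771 0.886
v -0.413 1.009 1.305
v -0.638 0.167 2.173
v -1.363 -0.071 1.754
v -0.682 1.24 1.459
v -0.907 0.398 2.327
v -1.041 1.379 1.501
v -1.266 0.537 2.369
v -1.419 1.397 1.42
v -1.644 0.555 2.288
v -1.741 1.291 1.234
v -1.967 0.45 2.102
v -1.944 1.082 0.979
v -2.17 0.241 1.847
v -1.987 0.812 0.705
v -2.213 -0.03 1.573
v -1.862 0.533 0.467
v -2.087 -0.309 1.335
v -1.593 0.302 0.313
v -1.818 -0.54 1.181
v -1.234 0.163 0.271
v -1.459 -0.679 1.139
v -0.856 0.145 0.352
v -1.081 -0.697 1.22
v -0.533 0.25 0.538
v -0.759 -0.591 1.406
v -0.33 0.459 0.793
v -0.556 -0.382 1.661
v -0.287 0.73 1.067
v -0.513 -0.112 1.935
v 0.92 -2.849 -1.963
v 1.303 -2.228 -1.992
v 0.68 -2.631 -0.457
v 1.04 -2.134 -2.048
v 0.758 -2.149 -2.09
v 0.502 -2.271 -2.114
v 0.309 -2.48 -2.114
v 0.209 -2.746 -2.091
v 0.218 -3.028 -2.049
v 0.333 -3.282 -1.994
v 0.538 -3.471 -1.933
v 0.801 -3.565 -1.878
v 1.082 -3.55 -1.835
v 1.339 -3.428 -1.812
v 1.532 -3.219 -1.811
v 1.631 -2.953 -1.834
v 1.623 -2.671 -1.876
v 1.507 -2.417 -1.932
v 2.656 -0.841 -1.351
v 1.625 -0.945 0.009
v 3.113 0.461 -0.905
v 2.082 0.357 0.455
v 3.858 -1.557 -0.495
v 2.827 -1.661 0.865
v 4.315 -0.255 -0.049
v 3.284 -0.359 1.311
v -3.383 -2.993 -3.083
v -2.928 -2.709 -2.287
v -2.843 -3.983 -1.881
v -3.297 -4.267 -2.677
v -3.372 -2.701 -2.169
v -3.287 -3.975 -1.762
v -3.818 -2.76 -2.26
v -3.733 -4.034 -1.854
v -4.165 -2.872 -2.54
v -4.08 -4.146 -2.134
v -4.332 -3.012 -2.944
v -4.247 -4.286 -2.538
v -4.282 -3.148 -3.38
v -4.197 -4.422 -2.974
v -4.026 -3.248 -3.748
v -3.941 -4.522 -3.342
v -3.622 -3.29 -3.964
v -3.537 -4.564 -3.558
v -3.164 -3.264 -3.978
v -3.078 -4.538 -3.571
v -2.755 -3.175 -3.787
v -2.67 -4.449 -3.38
v -2.491 -3.045 -3.434
v -2.405 -4.319 -3.028
v -2.43 -2.903 -3.002
v -2.345 -4.177 -2.595
v -2.588 -2.782 -2.588
v -2.503 -4.056 -2.181
v 3.446 -0.199 3.108
v 3.744 -0.642 3.914
v 2.456 -1.378 2.826
v 2.754 -1.821 3.632
v 2.238 -1.004 3.691
v 2.85 -0.276 3.865
v 3.35 -1.744 2.875
v 3.962 -1.016 3.049
v 3.685 -1.597 3.77
v 2.997 -1.14 4.275
v 3.203 -0.88 2.465
v 2.515 -0.423 2.97
v 3.682 -0.317 3.536
v 2.518 -1.703 3.204
v 2.215 -1.223 3.239
v 2.39 -1.483 3.713
v 3.157 -0.102 3.507
v 3.332 -0.363 3.981
v 2.447 -0.575 3.85
v 2.868 -1.657 2.759
v 3.043 -1.918 3.233
v 3.81 -0.537 3.027
v 3.985 -0.797 3.501
v 3.753 -1.445 2.89
v 3.822 -1.139 3.925
v 3.24 -1.832 3.759
v 3.59 -1.786 3.314
v 3.95 -1.358 3.416
v 3.418 -0.87 4.222
v 2.836 -1.563 4.056
v 2.533 -1.083 4.091
v 2.893 -0.655 4.193
v 3.383 -1.431 4.137
v 3.364 -0.457 2.684
v 2.782 -1.15 2.518
v 3.307 -1.365 2.547
v 3.667 -0.937 2.649
v 2.96 -0.188 2.981
v 2.378 -0.881 2.815
v 2.25 -0.662 3.324
v 2.61 -0.234 3.426
v 2.817 -0.589 2.603
f 2 1 5
f 2 5 3
f 3 5 6
f 3 6 4
f 5 1 7
f 5 7 6
f 6 7 8
f 6 8 4
f 7 1 9
f 7 9 8
f 8 9 10
f 8 10 4
f 9 1 11
f 9 11 10
f 10 11 12
f 10 12 4
f 11 1 13
f 11 13 12
f 12 13 14
f 12 14 4
f 13 1 15
f 13 15 14
f 14 15 16
f 14 16 4
f 15 1 17
f 15 17 16
f 16 17 18
f 16 18 4
f 17 1 19
f 17 19 18
f 18 19 20
f 18 20 4
f 19 1 21
f 19 21 20
f 20 21 22
f 20 22 4
f 21 1 23
f 21 23 22
f 22 23 24
f 22 24 4
f 23 1 25
f 23 25 24
f 24 25 26
f 24 26 4
f 25 1 27
f 25 27 26
f 26 27 28
f 26 28 4
f 27 1 29
f 27 29 28
f 28 29 30
f 28 30 4
f 29 1 2
f 29 2 30
f 30 2 3
f 30 3 4
f 32 31 34
f 32 34 33
f 34 31 35
f 34 35 33
f 35 31 36
f 35 36 33
f 36 31 37
f 36 37 33
f 37 31 38
f 37 38 33
f 38 31 39
f 38 39 33
f 39 31 40
f 39 40 33
f 40 31 41
f 40 41 33
f 41 31 42
f 41 42 33
f 42 31 43
f 42 43 33
f 43 31 44
f 43 44 33
f 44 31 45
f 44 45 33
f 45 31 46
f 45 46 33
f 46 31 47
f 46 47 33
f 47 31 48
f 47 48 33
f 48 31 32
f 48 32 33
f 50 52 49
f 53 50 49
f 49 52 51
f 51 53 49
f 50 56 52
f 54 50 53
f 54 56 50
f 52 56 51
f 55 53 51
f 51 56 55
f 55 54 53
f 56 54 55
f 58 57 61
f 58 61 59
f 59 61 62
f 59 62 60
f 61 57 63
f 61 63 62
f 62 63 64
f 62 64 60
f 63 57 65
f 63 65 64
f 64 65 66
f 64 66 60
f 65 57 67
f 65 67 66
f 66 67 68
f 66 68 60
f 67 57 69
f 67 69 68
f 68 69 70
f 68 70 60
f 69 57 71
f 69 71 70
f 70 71 72
f 70 72 60
f 71 57 73
f 71 73 72
f 72 73 74
f 72 74 60
f 73 57 75
f 73 75 74
f 74 75 76
f 74 76 60
f 75 57 77
f 75 77 76
f 76 77 78
f 76 78 60
f 77 57 79
f 77 79 78
f 78 79 80
f 78 80 60
f 79 57 81
f 79 81 80
f 80 81 82
f 80 82 60
f 81 57 83
f 81 83 82
f 82 83 84
f 82 84 60
f 83 57 58
f 83 58 84
f 84 58 59
f 84 59 60
f 85 122 101
f 122 96 125
f 101 125 90
f 122 125 101
f 85 101 97
f 101 90 102
f 97 102 86
f 101 102 97
f 85 97 106
f 97 86 107
f 106 107 92
f 97 107 106
f 85 106 118
f 106 92 121
f 118 121 95
f 106 121 118
f 85 118 122
f 118 95 126
f 122 126 96
f 118 126 122
f 86 102 113
f 102 90 116
f 113 116 94
f 102 116 113
f 90 125 103
f 125 96 124
f 103 124 89
f 125 124 103
f 96 126 123
f 126 95 119
f 123 119 87
f 126 119 123
f 95 121 120
f 121 92 108
f 120 108 91
f 121 108 120
f 92 107 112
f 107 86 109
f 112 109 93
f 107 109 112
f 88 114 100
f 114 94 115
f 100 115 89
f 114 115 100
f 88 100 98
f 100 89 99
f 98 99 87
f 100 99 98
f 88 98 105
f 98 87 104
f 105 104 91
f 98 104 105
f 88 105 110
f 105 91 111
f 110 111 93
f 105 111 110
f 88 110 114
f 110 93 117
f 114 117 94
f 110 117 114
f 89 115 103
f 115 94 116
f 103 116 90
f 115 116 103
f 87 99 123
f 99 89 124
f 123 124 96
f 99 124 123
f 91 104 120
f 104 87 119
f 120 119 95
f 104 119 120
f 93 111 112
f 111 91 108
f 112 108 92
f 111 108 112
f 94 117 113
f 117 93 109
f 113 109 86
f 117 109 113



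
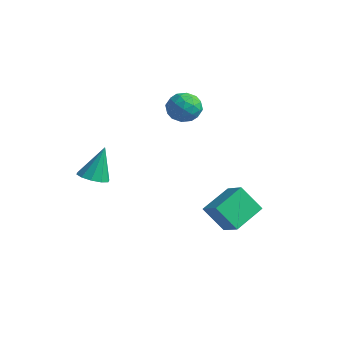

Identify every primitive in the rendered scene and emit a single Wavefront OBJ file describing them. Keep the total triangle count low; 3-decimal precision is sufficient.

v 2.224 -1.088 -2.582
v 2.065 0.499 -1.888
v 1.168 -0.953 -3.136
v 1.009 0.635 -2.442
v 2.951 -0.475 -3.818
v 2.792 1.113 -3.124
v 1.895 -0.339 -4.372
v 1.736 1.248 -3.678
v -2.854 1.994 1.593
v -2.235 1.691 0.992
v -3.905 1.209 0.908
v -3.286 0.906 0.307
v -3.251 0.63 1.178
v -2.601 1.115 1.602
v -3.539 1.785 0.298
v -2.889 2.27 0.722
v -2.658 1.561 0.192
v -2.48 0.848 0.736
v -3.66 2.052 1.164
v -3.482 1.339 1.708
v -2.452 1.911 1.353
v -3.688 0.989 0.547
v -3.667 0.827 1.059
v -3.303 0.648 0.706
v -2.668 1.573 1.711
v -2.304 1.395 1.358
v -2.901 0.771 1.467
v -3.836 1.505 0.542
v -3.472 1.327 0.189
v -2.837 2.252 1.194
v -2.473 2.073 0.841
v -3.239 2.129 0.433
v -2.337 1.657 0.529
v -2.955 1.195 0.126
v -3.104 1.712 0.121
v -2.722 1.997 0.37
v -2.232 1.237 0.849
v -2.85 0.776 0.446
v -2.829 0.614 0.958
v -2.448 0.899 1.207
v -2.481 1.161 0.378
v -3.29 2.124 1.454
v -3.908 1.663 1.051
v -3.692 2.001 0.693
v -3.311 2.286 0.942
v -3.185 1.705 1.774
v -3.803 1.243 1.371
v -3.418 0.903 1.53
v -3.036 1.188 1.779
v -3.659 1.739 1.522
v -3.738 -3.31 -2.35
v -2.956 -3.417 -2.324
v -3.702 -2.63 -0.63
v -3.041 -2.969 -2.499
v -3.392 -2.651 -2.617
v -3.875 -2.585 -2.633
v -4.306 -2.795 -2.541
v -4.52 -3.202 -2.376
v -4.435 -3.65 -2.201
v -4.084 -3.968 -2.083
v -3.601 -4.034 -2.067
v -3.17 -3.824 -2.159
f 2 4 1
f 5 2 1
f 1 4 3
f 3 5 1
f 2 8 4
f 6 2 5
f 6 8 2
f 4 8 3
f 7 5 3
f 3 8 7
f 7 6 5
f 8 6 7
f 9 46 25
f 46 20 49
f 25 49 14
f 46 49 25
f 9 25 21
f 25 14 26
f 21 26 10
f 25 26 21
f 9 21 30
f 21 10 31
f 30 31 16
f 21 31 30
f 9 30 42
f 30 16 45
f 42 45 19
f 30 45 42
f 9 42 46
f 42 19 50
f 46 50 20
f 42 50 46
f 10 26 37
f 26 14 40
f 37 40 18
f 26 40 37
f 14 49 27
f 49 20 48
f 27 48 13
f 49 48 27
f 20 50 47
f 50 19 43
f 47 43 11
f 50 43 47
f 19 45 44
f 45 16 32
f 44 32 15
f 45 32 44
f 16 31 36
f 31 10 33
f 36 33 17
f 31 33 36
f 12 38 24
f 38 18 39
f 24 39 13
f 38 39 24
f 12 24 22
f 24 13 23
f 22 23 11
f 24 23 22
f 12 22 29
f 22 11 28
f 29 28 15
f 22 28 29
f 12 29 34
f 29 15 35
f 34 35 17
f 29 35 34
f 12 34 38
f 34 17 41
f 38 41 18
f 34 41 38
f 13 39 27
f 39 18 40
f 27 40 14
f 39 40 27
f 11 23 47
f 23 13 48
f 47 48 20
f 23 48 47
f 15 28 44
f 28 11 43
f 44 43 19
f 28 43 44
f 17 35 36
f 35 15 32
f 36 32 16
f 35 32 36
f 18 41 37
f 41 17 33
f 37 33 10
f 41 33 37
f 52 51 54
f 52 54 53
f 54 51 55
f 54 55 53
f 55 51 56
f 55 56 53
f 56 51 57
f 56 57 53
f 57 51 58
f 57 58 53
f 58 51 59
f 58 59 53
f 59 51 60
f 59 60 53
f 60 51 61
f 60 61 53
f 61 51 62
f 61 62 53
f 62 51 52
f 62 52 53



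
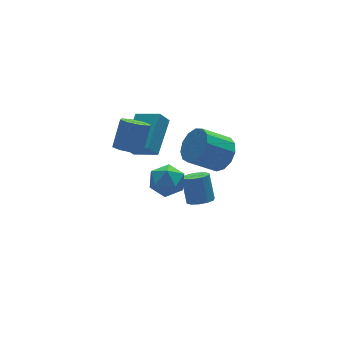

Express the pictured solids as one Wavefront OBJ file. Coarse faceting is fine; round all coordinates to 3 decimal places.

v 3.363 1.006 0.079
v 3.883 1.78 0.517
v 2.516 2.107 1.56
v 1.997 1.334 1.121
v 3.596 2.01 0.069
v 2.229 2.337 1.111
v 3.235 1.921 -0.377
v 1.868 2.248 0.666
v 2.915 1.542 -0.678
v 1.548 1.869 0.365
v 2.737 0.993 -0.739
v 1.37 1.32 0.304
v 2.758 0.448 -0.54
v 1.391 0.775 0.503
v 2.971 0.08 -0.145
v 1.604 0.408 0.898
v 3.309 0.007 0.321
v 1.942 0.334 1.364
v 3.664 0.251 0.71
v 2.297 0.578 1.753
v 3.924 0.734 0.899
v 2.557 1.062 1.942
v 4.006 1.304 0.827
v 2.639 1.632 1.87
v 2.388 1.315 -3.516
v 3.04 1.523 -3.706
v 3.163 2.314 -2.414
v 2.512 2.105 -2.224
v 2.753 1.818 -3.859
v 2.876 2.609 -2.567
v 2.327 1.921 -3.881
v 2.45 2.711 -2.589
v 1.924 1.792 -3.764
v 2.048 2.582 -2.471
v 1.699 1.48 -3.552
v 1.822 2.271 -2.259
v 1.737 1.106 -3.326
v 1.86 1.897 -2.034
v 2.024 0.811 -3.173
v 2.147 1.602 -1.881
v 2.45 0.709 -3.151
v 2.573 1.499 -1.859
v 2.852 0.838 -3.269
v 2.976 1.628 -1.976
v 3.078 1.149 -3.481
v 3.201 1.94 -2.188
v -1.572 1.265 2.433
v -1.174 0.61 2.51
v -0.449 1.201 3.784
v -0.848 1.855 3.707
v -0.897 1.004 2.17
v -0.173 1.595 3.444
v -1.016 1.551 1.984
v -0.291 2.141 3.258
v -1.46 1.93 2.061
v -0.736 2.52 3.335
v -1.971 1.919 2.356
v -1.246 2.51 3.63
v -2.247 1.525 2.696
v -1.523 2.116 3.97
v -2.129 0.979 2.882
v -1.404 1.569 4.156
v -1.684 0.6 2.805
v -0.96 1.19 4.079
v -1.219 -0.408 2.018
v -0.689 -0.127 1.272
v -0.691 -1.853 1.848
v -0.161 -1.572 1.102
v 0.061 -1.278 1.985
v -0.265 -0.385 2.09
v -1.115 -1.595 1.03
v -1.441 -0.702 1.135
v -0.625 -0.86 0.662
v 0.102 -0.664 1.252
v -1.482 -1.316 1.868
v -0.755 -1.12 2.458
v 0.113 1.445 1.115
v -0.395 1.464 1.821
v -0.64 2.558 0.543
v -1.148 2.577 1.25
v 1.468 2.843 2.05
v 0.96 2.862 2.757
v 0.715 3.956 1.479
v 0.207 3.975 2.185
f 2 1 5
f 2 5 3
f 3 5 6
f 3 6 4
f 5 1 7
f 5 7 6
f 6 7 8
f 6 8 4
f 7 1 9
f 7 9 8
f 8 9 10
f 8 10 4
f 9 1 11
f 9 11 10
f 10 11 12
f 10 12 4
f 11 1 13
f 11 13 12
f 12 13 14
f 12 14 4
f 13 1 15
f 13 15 14
f 14 15 16
f 14 16 4
f 15 1 17
f 15 17 16
f 16 17 18
f 16 18 4
f 17 1 19
f 17 19 18
f 18 19 20
f 18 20 4
f 19 1 21
f 19 21 20
f 20 21 22
f 20 22 4
f 21 1 23
f 21 23 22
f 22 23 24
f 22 24 4
f 23 1 2
f 23 2 24
f 24 2 3
f 24 3 4
f 26 25 29
f 26 29 27
f 27 29 30
f 27 30 28
f 29 25 31
f 29 31 30
f 30 31 32
f 30 32 28
f 31 25 33
f 31 33 32
f 32 33 34
f 32 34 28
f 33 25 35
f 33 35 34
f 34 35 36
f 34 36 28
f 35 25 37
f 35 37 36
f 36 37 38
f 36 38 28
f 37 25 39
f 37 39 38
f 38 39 40
f 38 40 28
f 39 25 41
f 39 41 40
f 40 41 42
f 40 42 28
f 41 25 43
f 41 43 42
f 42 43 44
f 42 44 28
f 43 25 45
f 43 45 44
f 44 45 46
f 44 46 28
f 45 25 26
f 45 26 46
f 46 26 27
f 46 27 28
f 48 47 51
f 48 51 49
f 49 51 52
f 49 52 50
f 51 47 53
f 51 53 52
f 52 53 54
f 52 54 50
f 53 47 55
f 53 55 54
f 54 55 56
f 54 56 50
f 55 47 57
f 55 57 56
f 56 57 58
f 56 58 50
f 57 47 59
f 57 59 58
f 58 59 60
f 58 60 50
f 59 47 61
f 59 61 60
f 60 61 62
f 60 62 50
f 61 47 63
f 61 63 62
f 62 63 64
f 62 64 50
f 63 47 48
f 63 48 64
f 64 48 49
f 64 49 50
f 65 76 70
f 65 70 66
f 65 66 72
f 65 72 75
f 65 75 76
f 66 70 74
f 70 76 69
f 76 75 67
f 75 72 71
f 72 66 73
f 68 74 69
f 68 69 67
f 68 67 71
f 68 71 73
f 68 73 74
f 69 74 70
f 67 69 76
f 71 67 75
f 73 71 72
f 74 73 66
f 78 80 77
f 81 78 77
f 77 80 79
f 79 81 77
f 78 84 80
f 82 78 81
f 82 84 78
f 80 84 79
f 83 81 79
f 79 84 83
f 83 82 81
f 84 82 83



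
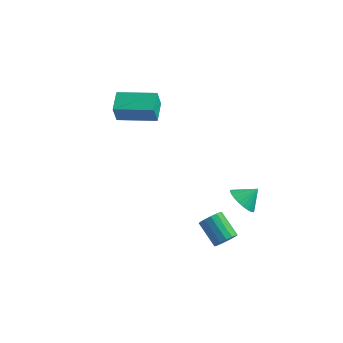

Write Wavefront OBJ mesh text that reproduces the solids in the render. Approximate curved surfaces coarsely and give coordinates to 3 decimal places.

v 2.627 -1.064 -2.757
v 3.335 -1.39 -3.167
v 3.293 -0.516 -2.043
v 3.284 -1.099 -3.342
v 3.133 -0.803 -3.429
v 2.905 -0.547 -3.413
v 2.634 -0.369 -3.297
v 2.363 -0.298 -3.099
v 2.132 -0.343 -2.85
v 1.976 -0.498 -2.586
v 1.919 -0.739 -2.348
v 1.971 -1.03 -2.172
v 2.122 -1.325 -2.086
v 2.35 -1.582 -2.102
v 2.62 -1.759 -2.217
v 2.892 -1.831 -2.415
v 3.123 -1.786 -2.665
v 3.278 -1.631 -2.929
v 2.689 -4.101 -3.1
v 3.033 -4.227 -2.551
v 1.976 -3.465 -1.712
v 1.631 -3.339 -2.26
v 3.156 -3.93 -2.666
v 2.099 -3.168 -1.827
v 3.154 -3.678 -2.898
v 2.096 -2.917 -2.058
v 3.026 -3.54 -3.183
v 1.969 -2.778 -2.344
v 2.809 -3.552 -3.446
v 1.752 -2.79 -2.607
v 2.559 -3.711 -3.616
v 1.502 -2.949 -2.777
v 2.344 -3.975 -3.648
v 1.287 -3.213 -2.809
v 2.221 -4.272 -3.533
v 1.164 -3.51 -2.694
v 2.224 -4.523 -3.302
v 1.166 -3.762 -2.462
v 2.351 -4.662 -3.016
v 1.294 -3.9 -2.177
v 2.568 -4.65 -2.753
v 1.511 -3.888 -1.914
v 2.818 -4.491 -2.583
v 1.761 -3.729 -1.744
v -4.883 1.191 -0.204
v -4.972 0.877 0.92
v -5.108 2.419 0.122
v -5.197 2.105 1.245
v -2.743 1.515 0.055
v -2.832 1.201 1.178
v -2.968 2.743 0.38
v -3.057 2.429 1.504
f 2 1 4
f 2 4 3
f 4 1 5
f 4 5 3
f 5 1 6
f 5 6 3
f 6 1 7
f 6 7 3
f 7 1 8
f 7 8 3
f 8 1 9
f 8 9 3
f 9 1 10
f 9 10 3
f 10 1 11
f 10 11 3
f 11 1 12
f 11 12 3
f 12 1 13
f 12 13 3
f 13 1 14
f 13 14 3
f 14 1 15
f 14 15 3
f 15 1 16
f 15 16 3
f 16 1 17
f 16 17 3
f 17 1 18
f 17 18 3
f 18 1 2
f 18 2 3
f 20 19 23
f 20 23 21
f 21 23 24
f 21 24 22
f 23 19 25
f 23 25 24
f 24 25 26
f 24 26 22
f 25 19 27
f 25 27 26
f 26 27 28
f 26 28 22
f 27 19 29
f 27 29 28
f 28 29 30
f 28 30 22
f 29 19 31
f 29 31 30
f 30 31 32
f 30 32 22
f 31 19 33
f 31 33 32
f 32 33 34
f 32 34 22
f 33 19 35
f 33 35 34
f 34 35 36
f 34 36 22
f 35 19 37
f 35 37 36
f 36 37 38
f 36 38 22
f 37 19 39
f 37 39 38
f 38 39 40
f 38 40 22
f 39 19 41
f 39 41 40
f 40 41 42
f 40 42 22
f 41 19 43
f 41 43 42
f 42 43 44
f 42 44 22
f 43 19 20
f 43 20 44
f 44 20 21
f 44 21 22
f 46 48 45
f 49 46 45
f 45 48 47
f 47 49 45
f 46 52 48
f 50 46 49
f 50 52 46
f 48 52 47
f 51 49 47
f 47 52 51
f 51 50 49
f 52 50 51



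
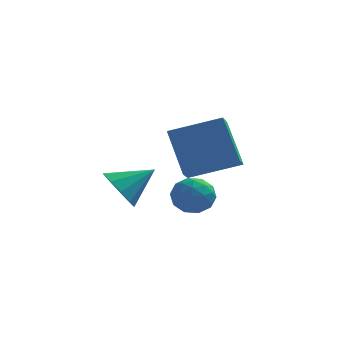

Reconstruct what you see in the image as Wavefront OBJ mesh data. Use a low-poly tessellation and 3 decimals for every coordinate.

v -0.447 -0.619 0.733
v -0.493 -1.512 1.245
v -1.177 0.409 2.463
v -1.223 -0.484 2.974
v 1.543 -0.336 1.406
v 1.497 -1.229 1.917
v 0.813 0.692 3.135
v 0.767 -0.201 3.647
v -0.805 4.115 -1.972
v -0.275 3.836 -1.239
v -1.225 2.664 -2.221
v -0.695 2.385 -1.488
v -1.479 2.895 -1.339
v -1.219 3.791 -1.185
v -0.281 2.709 -2.275
v -0.021 3.605 -2.121
v 0.048 2.967 -1.426
v -0.692 3.082 -0.848
v -0.808 3.418 -2.612
v -1.548 3.533 -2.034
v -0.503 4.103 -1.584
v -0.997 2.397 -1.876
v -1.457 2.697 -1.789
v -1.146 2.533 -1.358
v -1.058 4.077 -1.552
v -0.747 3.913 -1.121
v -1.454 3.359 -1.18
v -0.753 2.587 -2.339
v -0.442 2.423 -1.908
v -0.354 3.967 -2.102
v -0.043 3.803 -1.671
v -0.046 3.141 -2.28
v -0.002 3.428 -1.263
v -0.249 2.575 -1.409
v -0.005 2.765 -1.872
v 0.148 3.292 -1.781
v -0.437 3.496 -0.923
v -0.684 2.643 -1.069
v -1.144 2.942 -0.982
v -0.991 3.469 -0.891
v -0.246 2.985 -1.033
v -0.816 3.857 -2.391
v -1.063 3.004 -2.537
v -0.509 3.031 -2.569
v -0.356 3.558 -2.478
v -1.251 3.925 -2.051
v -1.498 3.072 -2.197
v -1.648 3.208 -1.679
v -1.495 3.735 -1.588
v -1.254 3.515 -2.427
v -3.176 0.41 -0.444
v -2.524 0.04 -1.12
v -1.904 1.03 0.444
v -2.68 0.618 -1.299
v -3.026 1.116 -1.151
v -3.429 1.344 -0.733
v -3.735 1.216 -0.204
v -3.828 0.78 0.233
v -3.672 0.203 0.411
v -3.326 -0.295 0.263
v -2.923 -0.524 -0.155
v -2.616 -0.396 -0.683
f 2 4 1
f 5 2 1
f 1 4 3
f 3 5 1
f 2 8 4
f 6 2 5
f 6 8 2
f 4 8 3
f 7 5 3
f 3 8 7
f 7 6 5
f 8 6 7
f 9 46 25
f 46 20 49
f 25 49 14
f 46 49 25
f 9 25 21
f 25 14 26
f 21 26 10
f 25 26 21
f 9 21 30
f 21 10 31
f 30 31 16
f 21 31 30
f 9 30 42
f 30 16 45
f 42 45 19
f 30 45 42
f 9 42 46
f 42 19 50
f 46 50 20
f 42 50 46
f 10 26 37
f 26 14 40
f 37 40 18
f 26 40 37
f 14 49 27
f 49 20 48
f 27 48 13
f 49 48 27
f 20 50 47
f 50 19 43
f 47 43 11
f 50 43 47
f 19 45 44
f 45 16 32
f 44 32 15
f 45 32 44
f 16 31 36
f 31 10 33
f 36 33 17
f 31 33 36
f 12 38 24
f 38 18 39
f 24 39 13
f 38 39 24
f 12 24 22
f 24 13 23
f 22 23 11
f 24 23 22
f 12 22 29
f 22 11 28
f 29 28 15
f 22 28 29
f 12 29 34
f 29 15 35
f 34 35 17
f 29 35 34
f 12 34 38
f 34 17 41
f 38 41 18
f 34 41 38
f 13 39 27
f 39 18 40
f 27 40 14
f 39 40 27
f 11 23 47
f 23 13 48
f 47 48 20
f 23 48 47
f 15 28 44
f 28 11 43
f 44 43 19
f 28 43 44
f 17 35 36
f 35 15 32
f 36 32 16
f 35 32 36
f 18 41 37
f 41 17 33
f 37 33 10
f 41 33 37
f 52 51 54
f 52 54 53
f 54 51 55
f 54 55 53
f 55 51 56
f 55 56 53
f 56 51 57
f 56 57 53
f 57 51 58
f 57 58 53
f 58 51 59
f 58 59 53
f 59 51 60
f 59 60 53
f 60 51 61
f 60 61 53
f 61 51 62
f 61 62 53
f 62 51 52
f 62 52 53



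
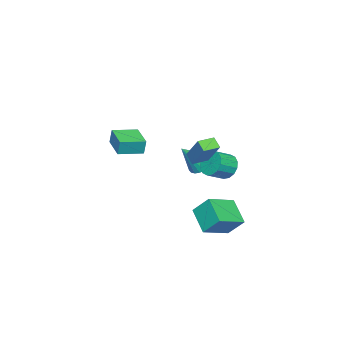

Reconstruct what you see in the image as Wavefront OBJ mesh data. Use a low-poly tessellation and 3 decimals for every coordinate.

v -1.885 3.544 0.871
v -1.341 3.99 0.294
v -0.332 3.483 0.852
v -0.875 3.036 1.429
v -1.397 4.282 0.66
v -0.387 3.775 1.218
v -1.583 4.376 1.082
v -0.574 3.869 1.64
v -1.85 4.247 1.448
v -0.841 3.739 2.006
v -2.127 3.929 1.659
v -1.117 3.422 2.217
v -2.338 3.508 1.659
v -1.329 3.001 2.217
v -2.428 3.097 1.448
v -1.419 2.59 2.006
v -2.373 2.805 1.082
v -1.363 2.298 1.64
v -2.186 2.711 0.66
v -1.177 2.204 1.218
v -1.919 2.841 0.294
v -0.91 2.333 0.852
v -1.643 3.158 0.083
v -0.633 2.651 0.641
v -1.431 3.579 0.083
v -0.422 3.072 0.641
v -1.993 -4.554 1.002
v -1.972 -4.37 2.025
v -3.213 -3.5 0.839
v -3.191 -3.316 1.862
v -0.809 -3.224 0.738
v -0.787 -3.04 1.761
v -2.028 -2.17 0.575
v -2.007 -1.986 1.598
v 0.185 3.097 2.853
v 0.967 4.296 4.443
v 0.448 3.632 2.319
v 1.23 4.831 3.91
v 1.09 2.589 2.79
v 1.872 3.788 4.381
v 1.353 3.124 2.257
v 2.135 4.323 3.847
v -0.187 2.256 -2.278
v -0.211 3.309 -1.113
v -1.886 2.933 -2.924
v -1.91 3.986 -1.76
v 0.71 3.474 -3.36
v 0.686 4.527 -2.196
v -0.989 4.151 -4.007
v -1.013 5.204 -2.842
v -4.523 0.28 -0.693
v -3.933 -0.051 -1.272
v -3.417 -0.42 0.833
v -3.8 0.29 -1.212
v -3.792 0.628 -1.063
v -3.911 0.906 -0.849
v -4.135 1.076 -0.609
v -4.427 1.108 -0.383
v -4.735 0.997 -0.211
v -5.006 0.762 -0.122
v -5.194 0.443 -0.132
v -5.266 0.096 -0.239
v -5.209 -0.219 -0.424
v -5.034 -0.448 -0.656
v -4.77 -0.551 -0.894
v -4.464 -0.511 -1.098
v -4.168 -0.334 -1.231
f 2 1 5
f 2 5 3
f 3 5 6
f 3 6 4
f 5 1 7
f 5 7 6
f 6 7 8
f 6 8 4
f 7 1 9
f 7 9 8
f 8 9 10
f 8 10 4
f 9 1 11
f 9 11 10
f 10 11 12
f 10 12 4
f 11 1 13
f 11 13 12
f 12 13 14
f 12 14 4
f 13 1 15
f 13 15 14
f 14 15 16
f 14 16 4
f 15 1 17
f 15 17 16
f 16 17 18
f 16 18 4
f 17 1 19
f 17 19 18
f 18 19 20
f 18 20 4
f 19 1 21
f 19 21 20
f 20 21 22
f 20 22 4
f 21 1 23
f 21 23 22
f 22 23 24
f 22 24 4
f 23 1 25
f 23 25 24
f 24 25 26
f 24 26 4
f 25 1 2
f 25 2 26
f 26 2 3
f 26 3 4
f 28 30 27
f 31 28 27
f 27 30 29
f 29 31 27
f 28 34 30
f 32 28 31
f 32 34 28
f 30 34 29
f 33 31 29
f 29 34 33
f 33 32 31
f 34 32 33
f 36 38 35
f 39 36 35
f 35 38 37
f 37 39 35
f 36 42 38
f 40 36 39
f 40 42 36
f 38 42 37
f 41 39 37
f 37 42 41
f 41 40 39
f 42 40 41
f 44 46 43
f 47 44 43
f 43 46 45
f 45 47 43
f 44 50 46
f 48 44 47
f 48 50 44
f 46 50 45
f 49 47 45
f 45 50 49
f 49 48 47
f 50 48 49
f 52 51 54
f 52 54 53
f 54 51 55
f 54 55 53
f 55 51 56
f 55 56 53
f 56 51 57
f 56 57 53
f 57 51 58
f 57 58 53
f 58 51 59
f 58 59 53
f 59 51 60
f 59 60 53
f 60 51 61
f 60 61 53
f 61 51 62
f 61 62 53
f 62 51 63
f 62 63 53
f 63 51 64
f 63 64 53
f 64 51 65
f 64 65 53
f 65 51 66
f 65 66 53
f 66 51 67
f 66 67 53
f 67 51 52
f 67 52 53



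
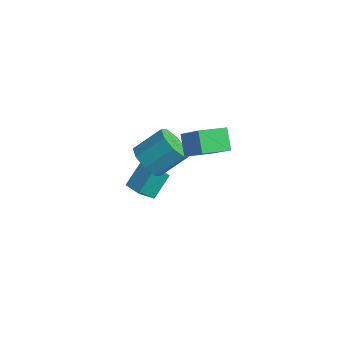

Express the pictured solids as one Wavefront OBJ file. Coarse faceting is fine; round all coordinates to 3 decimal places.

v 2.41 -0.17 1.462
v 1.68 0.382 2.238
v 3.033 1.081 1.157
v 2.302 1.633 1.933
v 3.738 -0.473 2.927
v 3.007 0.079 3.703
v 4.36 0.778 2.622
v 3.63 1.33 3.398
v -0.77 0.286 -4.044
v -1.068 -0.461 -3.209
v -0.786 1.392 -3.061
v -1.085 0.645 -2.225
v 0.245 0.115 -3.835
v -0.054 -0.632 -2.999
v 0.228 1.221 -2.851
v -0.07 0.474 -2.016
v 0.567 -0.702 0.104
v 1.31 -0.566 -0.535
v 1.977 0.638 0.497
v 1.233 0.502 1.136
v 0.718 -0.115 -0.679
v 1.385 1.089 0.353
v 0.038 -0.008 -0.364
v 0.704 1.196 0.668
v -0.333 -0.307 0.225
v 0.334 0.896 1.257
v -0.177 -0.838 0.743
v 0.49 0.366 1.775
v 0.415 -1.289 0.887
v 1.082 -0.085 1.919
v 1.096 -1.396 0.572
v 1.762 -0.192 1.604
v 1.466 -1.096 -0.017
v 2.133 0.107 1.015
f 2 4 1
f 5 2 1
f 1 4 3
f 3 5 1
f 2 8 4
f 6 2 5
f 6 8 2
f 4 8 3
f 7 5 3
f 3 8 7
f 7 6 5
f 8 6 7
f 10 12 9
f 13 10 9
f 9 12 11
f 11 13 9
f 10 16 12
f 14 10 13
f 14 16 10
f 12 16 11
f 15 13 11
f 11 16 15
f 15 14 13
f 16 14 15
f 18 17 21
f 18 21 19
f 19 21 22
f 19 22 20
f 21 17 23
f 21 23 22
f 22 23 24
f 22 24 20
f 23 17 25
f 23 25 24
f 24 25 26
f 24 26 20
f 25 17 27
f 25 27 26
f 26 27 28
f 26 28 20
f 27 17 29
f 27 29 28
f 28 29 30
f 28 30 20
f 29 17 31
f 29 31 30
f 30 31 32
f 30 32 20
f 31 17 33
f 31 33 32
f 32 33 34
f 32 34 20
f 33 17 18
f 33 18 34
f 34 18 19
f 34 19 20



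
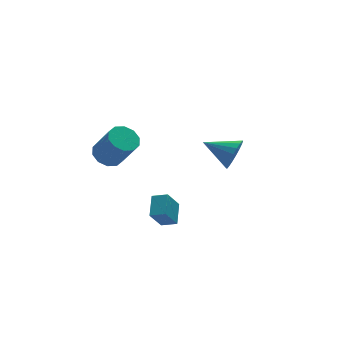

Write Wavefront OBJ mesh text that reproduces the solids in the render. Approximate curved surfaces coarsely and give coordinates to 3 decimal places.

v -2.035 -2.23 -0.858
v -1.439 -1.229 -0.258
v -2.658 -1.691 -1.137
v -2.062 -0.69 -0.537
v -1.278 -1.97 -2.043
v -0.682 -0.969 -1.443
v -1.901 -1.431 -2.322
v -1.305 -0.43 -1.722
v -4.078 0.042 2.805
v -3.251 0.063 2.57
v -2.775 -0.861 4.16
v -3.602 -0.882 4.395
v -3.352 0.5 2.854
v -2.876 -0.424 4.444
v -3.73 0.763 3.12
v -3.254 -0.161 4.71
v -4.241 0.75 3.265
v -3.765 -0.174 4.855
v -4.69 0.467 3.234
v -4.214 -0.457 4.825
v -4.905 0.021 3.04
v -4.429 -0.903 4.63
v -4.804 -0.416 2.756
v -4.328 -1.34 4.346
v -4.426 -0.679 2.49
v -3.95 -1.603 4.08
v -3.915 -0.666 2.345
v -3.439 -1.59 3.935
v -3.466 -0.383 2.375
v -2.99 -1.307 3.966
v 2.7 -0.471 0.933
v 3.184 -0.362 1.778
v 1.52 0.771 1.447
v 3.377 -0.071 1.518
v 3.436 0.141 1.142
v 3.35 0.232 0.724
v 3.135 0.183 0.347
v 2.834 0.005 0.087
v 2.506 -0.267 -0.006
v 2.217 -0.581 0.087
v 2.024 -0.872 0.348
v 1.965 -1.084 0.724
v 2.051 -1.175 1.142
v 2.266 -1.126 1.518
v 2.567 -0.948 1.779
v 2.895 -0.676 1.871
f 2 4 1
f 5 2 1
f 1 4 3
f 3 5 1
f 2 8 4
f 6 2 5
f 6 8 2
f 4 8 3
f 7 5 3
f 3 8 7
f 7 6 5
f 8 6 7
f 10 9 13
f 10 13 11
f 11 13 14
f 11 14 12
f 13 9 15
f 13 15 14
f 14 15 16
f 14 16 12
f 15 9 17
f 15 17 16
f 16 17 18
f 16 18 12
f 17 9 19
f 17 19 18
f 18 19 20
f 18 20 12
f 19 9 21
f 19 21 20
f 20 21 22
f 20 22 12
f 21 9 23
f 21 23 22
f 22 23 24
f 22 24 12
f 23 9 25
f 23 25 24
f 24 25 26
f 24 26 12
f 25 9 27
f 25 27 26
f 26 27 28
f 26 28 12
f 27 9 29
f 27 29 28
f 28 29 30
f 28 30 12
f 29 9 10
f 29 10 30
f 30 10 11
f 30 11 12
f 32 31 34
f 32 34 33
f 34 31 35
f 34 35 33
f 35 31 36
f 35 36 33
f 36 31 37
f 36 37 33
f 37 31 38
f 37 38 33
f 38 31 39
f 38 39 33
f 39 31 40
f 39 40 33
f 40 31 41
f 40 41 33
f 41 31 42
f 41 42 33
f 42 31 43
f 42 43 33
f 43 31 44
f 43 44 33
f 44 31 45
f 44 45 33
f 45 31 46
f 45 46 33
f 46 31 32
f 46 32 33

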